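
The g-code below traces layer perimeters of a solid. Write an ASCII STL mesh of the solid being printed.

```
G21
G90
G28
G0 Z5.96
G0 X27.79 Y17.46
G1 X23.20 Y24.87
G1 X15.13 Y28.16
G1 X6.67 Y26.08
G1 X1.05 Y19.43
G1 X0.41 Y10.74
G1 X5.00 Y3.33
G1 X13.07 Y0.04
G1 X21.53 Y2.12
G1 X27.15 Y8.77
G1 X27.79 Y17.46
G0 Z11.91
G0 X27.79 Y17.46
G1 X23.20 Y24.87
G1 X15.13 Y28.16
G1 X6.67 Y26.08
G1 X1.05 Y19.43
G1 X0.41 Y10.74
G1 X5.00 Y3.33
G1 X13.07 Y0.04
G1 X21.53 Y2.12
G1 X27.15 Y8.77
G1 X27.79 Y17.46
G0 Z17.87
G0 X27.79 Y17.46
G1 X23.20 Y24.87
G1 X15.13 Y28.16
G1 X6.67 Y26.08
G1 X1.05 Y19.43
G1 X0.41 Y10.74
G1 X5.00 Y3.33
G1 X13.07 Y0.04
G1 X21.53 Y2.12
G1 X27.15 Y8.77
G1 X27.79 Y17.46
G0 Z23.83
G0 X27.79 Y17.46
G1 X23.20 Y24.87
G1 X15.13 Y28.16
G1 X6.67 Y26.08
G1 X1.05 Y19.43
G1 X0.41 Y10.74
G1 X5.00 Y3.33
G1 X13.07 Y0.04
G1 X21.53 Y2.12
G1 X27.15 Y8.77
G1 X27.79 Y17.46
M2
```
solid part
  facet normal 0.0000 0.0000 -1.0000
    outer loop
      vertex 15.13 28.16 0.00
      vertex 23.20 24.87 0.00
      vertex 27.79 17.46 0.00
    endloop
  endfacet
  facet normal 0.0000 0.0000 -1.0000
    outer loop
      vertex 6.67 26.08 0.00
      vertex 15.13 28.16 0.00
      vertex 27.79 17.46 0.00
    endloop
  endfacet
  facet normal 0.0000 0.0000 -1.0000
    outer loop
      vertex 1.05 19.43 0.00
      vertex 6.67 26.08 0.00
      vertex 27.79 17.46 0.00
    endloop
  endfacet
  facet normal 0.0000 0.0000 -1.0000
    outer loop
      vertex 0.41 10.74 0.00
      vertex 1.05 19.43 0.00
      vertex 27.79 17.46 0.00
    endloop
  endfacet
  facet normal 0.0000 0.0000 -1.0000
    outer loop
      vertex 5.00 3.33 0.00
      vertex 0.41 10.74 0.00
      vertex 27.79 17.46 0.00
    endloop
  endfacet
  facet normal 0.0000 0.0000 -1.0000
    outer loop
      vertex 13.07 0.04 0.00
      vertex 5.00 3.33 0.00
      vertex 27.79 17.46 0.00
    endloop
  endfacet
  facet normal 0.0000 0.0000 -1.0000
    outer loop
      vertex 21.53 2.12 0.00
      vertex 13.07 0.04 0.00
      vertex 27.79 17.46 0.00
    endloop
  endfacet
  facet normal 0.0000 0.0000 -1.0000
    outer loop
      vertex 27.15 8.77 0.00
      vertex 21.53 2.12 0.00
      vertex 27.79 17.46 0.00
    endloop
  endfacet
  facet normal 0.0000 0.0000 1.0000
    outer loop
      vertex 27.79 17.46 23.83
      vertex 23.20 24.87 23.83
      vertex 15.13 28.16 23.83
    endloop
  endfacet
  facet normal 0.0000 0.0000 1.0000
    outer loop
      vertex 27.79 17.46 23.83
      vertex 15.13 28.16 23.83
      vertex 6.67 26.08 23.83
    endloop
  endfacet
  facet normal 0.0000 0.0000 1.0000
    outer loop
      vertex 27.79 17.46 23.83
      vertex 6.67 26.08 23.83
      vertex 1.05 19.43 23.83
    endloop
  endfacet
  facet normal 0.0000 0.0000 1.0000
    outer loop
      vertex 27.79 17.46 23.83
      vertex 1.05 19.43 23.83
      vertex 0.41 10.74 23.83
    endloop
  endfacet
  facet normal 0.0000 0.0000 1.0000
    outer loop
      vertex 27.79 17.46 23.83
      vertex 0.41 10.74 23.83
      vertex 5.00 3.33 23.83
    endloop
  endfacet
  facet normal 0.0000 0.0000 1.0000
    outer loop
      vertex 27.79 17.46 23.83
      vertex 5.00 3.33 23.83
      vertex 13.07 0.04 23.83
    endloop
  endfacet
  facet normal 0.0000 0.0000 1.0000
    outer loop
      vertex 27.79 17.46 23.83
      vertex 13.07 0.04 23.83
      vertex 21.53 2.12 23.83
    endloop
  endfacet
  facet normal 0.0000 0.0000 1.0000
    outer loop
      vertex 27.79 17.46 23.83
      vertex 21.53 2.12 23.83
      vertex 27.15 8.77 23.83
    endloop
  endfacet
  facet normal 0.8501 0.5266 0.0000
    outer loop
      vertex 27.79 17.46 0.00
      vertex 23.20 24.87 0.00
      vertex 23.20 24.87 23.83
    endloop
  endfacet
  facet normal 0.8501 0.5266 0.0000
    outer loop
      vertex 27.79 17.46 0.00
      vertex 23.20 24.87 23.83
      vertex 27.79 17.46 23.83
    endloop
  endfacet
  facet normal 0.3775 0.9260 0.0000
    outer loop
      vertex 23.20 24.87 0.00
      vertex 15.13 28.16 0.00
      vertex 15.13 28.16 23.83
    endloop
  endfacet
  facet normal 0.3775 0.9260 0.0000
    outer loop
      vertex 23.20 24.87 0.00
      vertex 15.13 28.16 23.83
      vertex 23.20 24.87 23.83
    endloop
  endfacet
  facet normal -0.2388 0.9711 0.0000
    outer loop
      vertex 15.13 28.16 0.00
      vertex 6.67 26.08 0.00
      vertex 6.67 26.08 23.83
    endloop
  endfacet
  facet normal -0.2388 0.9711 0.0000
    outer loop
      vertex 15.13 28.16 0.00
      vertex 6.67 26.08 23.83
      vertex 15.13 28.16 23.83
    endloop
  endfacet
  facet normal -0.7638 0.6455 0.0000
    outer loop
      vertex 6.67 26.08 0.00
      vertex 1.05 19.43 0.00
      vertex 1.05 19.43 23.83
    endloop
  endfacet
  facet normal -0.7638 0.6455 0.0000
    outer loop
      vertex 6.67 26.08 0.00
      vertex 1.05 19.43 23.83
      vertex 6.67 26.08 23.83
    endloop
  endfacet
  facet normal -0.9973 0.0734 0.0000
    outer loop
      vertex 1.05 19.43 0.00
      vertex 0.41 10.74 0.00
      vertex 0.41 10.74 23.83
    endloop
  endfacet
  facet normal -0.9973 0.0734 0.0000
    outer loop
      vertex 1.05 19.43 0.00
      vertex 0.41 10.74 23.83
      vertex 1.05 19.43 23.83
    endloop
  endfacet
  facet normal -0.8501 -0.5266 0.0000
    outer loop
      vertex 0.41 10.74 0.00
      vertex 5.00 3.33 0.00
      vertex 5.00 3.33 23.83
    endloop
  endfacet
  facet normal -0.8501 -0.5266 0.0000
    outer loop
      vertex 0.41 10.74 0.00
      vertex 5.00 3.33 23.83
      vertex 0.41 10.74 23.83
    endloop
  endfacet
  facet normal -0.3775 -0.9260 0.0000
    outer loop
      vertex 5.00 3.33 0.00
      vertex 13.07 0.04 0.00
      vertex 13.07 0.04 23.83
    endloop
  endfacet
  facet normal -0.3775 -0.9260 0.0000
    outer loop
      vertex 5.00 3.33 0.00
      vertex 13.07 0.04 23.83
      vertex 5.00 3.33 23.83
    endloop
  endfacet
  facet normal 0.2388 -0.9711 0.0000
    outer loop
      vertex 13.07 0.04 0.00
      vertex 21.53 2.12 0.00
      vertex 21.53 2.12 23.83
    endloop
  endfacet
  facet normal 0.2388 -0.9711 0.0000
    outer loop
      vertex 13.07 0.04 0.00
      vertex 21.53 2.12 23.83
      vertex 13.07 0.04 23.83
    endloop
  endfacet
  facet normal 0.7638 -0.6455 0.0000
    outer loop
      vertex 21.53 2.12 0.00
      vertex 27.15 8.77 0.00
      vertex 27.15 8.77 23.83
    endloop
  endfacet
  facet normal 0.7638 -0.6455 0.0000
    outer loop
      vertex 21.53 2.12 0.00
      vertex 27.15 8.77 23.83
      vertex 21.53 2.12 23.83
    endloop
  endfacet
  facet normal 0.9973 -0.0734 0.0000
    outer loop
      vertex 27.15 8.77 0.00
      vertex 27.79 17.46 0.00
      vertex 27.79 17.46 23.83
    endloop
  endfacet
  facet normal 0.9973 -0.0734 0.0000
    outer loop
      vertex 27.15 8.77 0.00
      vertex 27.79 17.46 23.83
      vertex 27.15 8.77 23.83
    endloop
  endfacet
endsolid part

The G0 Z moves step by Δz≈5.96 mm. Every layer's G1 loop is the same polygon, so the solid is a straight extrusion of it from z=0 to z≈23.8. Closing with flat bottom and top caps and triangulating gives 36 facets — a regular 10-sided prism (a cylinder approximated with 10 flat sides), circumscribed radius ≈ 14.1 mm, height ≈ 23.8 mm.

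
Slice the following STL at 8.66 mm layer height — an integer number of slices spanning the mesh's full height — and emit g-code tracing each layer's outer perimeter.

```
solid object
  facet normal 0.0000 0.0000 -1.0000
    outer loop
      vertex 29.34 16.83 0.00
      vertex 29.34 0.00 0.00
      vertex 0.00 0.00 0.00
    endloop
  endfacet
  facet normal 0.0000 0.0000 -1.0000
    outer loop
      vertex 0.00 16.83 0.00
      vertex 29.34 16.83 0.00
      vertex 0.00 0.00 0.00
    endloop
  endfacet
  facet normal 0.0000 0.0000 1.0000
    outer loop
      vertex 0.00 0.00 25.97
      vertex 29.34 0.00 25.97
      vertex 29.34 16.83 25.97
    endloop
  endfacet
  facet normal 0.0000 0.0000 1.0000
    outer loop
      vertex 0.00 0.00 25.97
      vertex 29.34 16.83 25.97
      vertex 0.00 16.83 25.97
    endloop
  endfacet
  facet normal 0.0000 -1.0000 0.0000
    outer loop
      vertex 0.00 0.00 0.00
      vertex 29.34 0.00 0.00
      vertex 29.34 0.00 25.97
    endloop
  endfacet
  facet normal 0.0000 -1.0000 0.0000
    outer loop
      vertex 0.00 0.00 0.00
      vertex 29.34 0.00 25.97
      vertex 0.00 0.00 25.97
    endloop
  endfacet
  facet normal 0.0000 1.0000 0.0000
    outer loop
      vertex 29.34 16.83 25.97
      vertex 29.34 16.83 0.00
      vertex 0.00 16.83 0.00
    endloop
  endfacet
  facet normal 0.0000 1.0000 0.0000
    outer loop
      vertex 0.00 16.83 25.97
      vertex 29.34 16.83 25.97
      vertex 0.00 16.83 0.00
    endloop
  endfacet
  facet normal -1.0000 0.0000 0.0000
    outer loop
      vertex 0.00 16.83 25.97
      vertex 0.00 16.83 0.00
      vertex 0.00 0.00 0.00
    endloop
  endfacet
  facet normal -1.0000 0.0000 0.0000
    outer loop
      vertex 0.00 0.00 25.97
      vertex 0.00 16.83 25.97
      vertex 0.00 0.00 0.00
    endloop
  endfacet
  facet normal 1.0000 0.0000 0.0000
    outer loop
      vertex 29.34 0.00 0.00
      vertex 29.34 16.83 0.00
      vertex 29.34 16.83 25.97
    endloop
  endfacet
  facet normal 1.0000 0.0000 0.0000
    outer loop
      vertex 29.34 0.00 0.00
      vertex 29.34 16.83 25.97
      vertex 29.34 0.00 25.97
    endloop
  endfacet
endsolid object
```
; perimeter-only toolpath
G21 ; units = mm
G90 ; absolute positioning
G28 ; home
; layer 1
G0 Z8.66
G0 X0.00 Y0.00
G1 X29.34 Y0.00
G1 X29.34 Y16.83
G1 X0.00 Y16.83
G1 X0.00 Y0.00
; layer 2
G0 Z17.31
G0 X0.00 Y0.00
G1 X29.34 Y0.00
G1 X29.34 Y16.83
G1 X0.00 Y16.83
G1 X0.00 Y0.00
; layer 3
G0 Z25.97
G0 X0.00 Y0.00
G1 X29.34 Y0.00
G1 X29.34 Y16.83
G1 X0.00 Y16.83
G1 X0.00 Y0.00
M2 ; end

The solid is a rectangular box, roughly 29.3 × 16.8 mm footprint and 26 mm tall. Slicing at Δz = 8.66 mm — 3 equal slices spanning the solid's height, so layer i sits at z = i·h/3 — gives 3 non-empty perimeters. Each is a 4-segment closed polygon; G0 lifts to the layer z and rapids to the start vertex, then G1 traces the edges.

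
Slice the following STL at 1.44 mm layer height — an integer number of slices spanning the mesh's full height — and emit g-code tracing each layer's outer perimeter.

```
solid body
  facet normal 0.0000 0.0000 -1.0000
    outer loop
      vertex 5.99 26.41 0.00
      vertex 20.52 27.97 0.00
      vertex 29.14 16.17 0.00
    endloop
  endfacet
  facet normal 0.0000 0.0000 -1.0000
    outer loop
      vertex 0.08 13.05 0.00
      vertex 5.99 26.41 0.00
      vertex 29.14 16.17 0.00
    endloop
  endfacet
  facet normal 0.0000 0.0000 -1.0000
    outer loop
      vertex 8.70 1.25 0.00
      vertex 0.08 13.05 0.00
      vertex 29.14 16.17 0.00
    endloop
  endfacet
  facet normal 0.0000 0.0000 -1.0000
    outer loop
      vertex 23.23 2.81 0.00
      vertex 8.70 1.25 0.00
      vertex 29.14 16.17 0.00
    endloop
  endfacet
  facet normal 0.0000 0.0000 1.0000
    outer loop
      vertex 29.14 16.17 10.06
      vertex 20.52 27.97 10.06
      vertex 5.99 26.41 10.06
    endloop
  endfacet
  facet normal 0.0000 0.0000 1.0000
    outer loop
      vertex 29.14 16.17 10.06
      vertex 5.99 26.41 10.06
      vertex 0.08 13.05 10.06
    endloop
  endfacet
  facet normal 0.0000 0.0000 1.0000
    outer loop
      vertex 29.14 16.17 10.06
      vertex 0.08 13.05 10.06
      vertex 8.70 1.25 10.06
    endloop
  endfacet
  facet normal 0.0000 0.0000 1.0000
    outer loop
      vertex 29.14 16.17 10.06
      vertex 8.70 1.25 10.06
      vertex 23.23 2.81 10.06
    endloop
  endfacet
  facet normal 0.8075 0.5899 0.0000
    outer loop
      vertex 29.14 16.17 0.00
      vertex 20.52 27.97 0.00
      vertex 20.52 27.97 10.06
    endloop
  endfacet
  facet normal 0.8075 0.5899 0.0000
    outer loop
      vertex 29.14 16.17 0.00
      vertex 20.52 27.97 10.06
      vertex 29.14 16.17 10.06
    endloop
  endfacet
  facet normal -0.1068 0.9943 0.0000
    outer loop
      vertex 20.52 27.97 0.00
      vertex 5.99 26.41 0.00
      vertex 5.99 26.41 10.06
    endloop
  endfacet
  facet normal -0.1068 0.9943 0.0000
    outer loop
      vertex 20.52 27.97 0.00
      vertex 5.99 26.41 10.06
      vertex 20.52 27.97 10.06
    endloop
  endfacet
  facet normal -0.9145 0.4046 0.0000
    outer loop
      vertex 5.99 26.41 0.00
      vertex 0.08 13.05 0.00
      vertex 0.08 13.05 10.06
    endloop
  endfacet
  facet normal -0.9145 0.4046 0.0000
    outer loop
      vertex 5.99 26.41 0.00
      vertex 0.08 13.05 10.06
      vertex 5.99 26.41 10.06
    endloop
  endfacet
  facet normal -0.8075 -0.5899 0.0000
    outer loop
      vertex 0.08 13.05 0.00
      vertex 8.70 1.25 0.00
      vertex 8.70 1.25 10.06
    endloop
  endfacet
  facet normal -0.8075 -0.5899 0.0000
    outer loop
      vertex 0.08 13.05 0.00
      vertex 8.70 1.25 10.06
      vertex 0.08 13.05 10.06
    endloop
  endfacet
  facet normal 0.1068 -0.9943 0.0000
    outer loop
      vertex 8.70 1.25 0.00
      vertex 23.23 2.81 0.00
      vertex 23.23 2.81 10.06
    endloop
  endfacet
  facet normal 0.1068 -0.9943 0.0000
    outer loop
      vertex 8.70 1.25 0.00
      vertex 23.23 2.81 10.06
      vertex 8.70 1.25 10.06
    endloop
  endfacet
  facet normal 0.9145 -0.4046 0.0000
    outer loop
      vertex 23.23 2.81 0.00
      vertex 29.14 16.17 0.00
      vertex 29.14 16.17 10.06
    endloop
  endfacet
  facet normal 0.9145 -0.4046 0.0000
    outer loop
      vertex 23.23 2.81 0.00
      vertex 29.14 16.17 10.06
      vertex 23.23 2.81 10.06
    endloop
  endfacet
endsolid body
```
; perimeter-only toolpath
G21 ; units = mm
G90 ; absolute positioning
G28 ; home
; layer 1
G0 Z1.44
G0 X29.14 Y16.17
G1 X20.52 Y27.97
G1 X5.99 Y26.41
G1 X0.08 Y13.05
G1 X8.70 Y1.25
G1 X23.23 Y2.81
G1 X29.14 Y16.17
; layer 2
G0 Z2.87
G0 X29.14 Y16.17
G1 X20.52 Y27.97
G1 X5.99 Y26.41
G1 X0.08 Y13.05
G1 X8.70 Y1.25
G1 X23.23 Y2.81
G1 X29.14 Y16.17
; layer 3
G0 Z4.31
G0 X29.14 Y16.17
G1 X20.52 Y27.97
G1 X5.99 Y26.41
G1 X0.08 Y13.05
G1 X8.70 Y1.25
G1 X23.23 Y2.81
G1 X29.14 Y16.17
; layer 4
G0 Z5.75
G0 X29.14 Y16.17
G1 X20.52 Y27.97
G1 X5.99 Y26.41
G1 X0.08 Y13.05
G1 X8.70 Y1.25
G1 X23.23 Y2.81
G1 X29.14 Y16.17
; layer 5
G0 Z7.19
G0 X29.14 Y16.17
G1 X20.52 Y27.97
G1 X5.99 Y26.41
G1 X0.08 Y13.05
G1 X8.70 Y1.25
G1 X23.23 Y2.81
G1 X29.14 Y16.17
; layer 6
G0 Z8.62
G0 X29.14 Y16.17
G1 X20.52 Y27.97
G1 X5.99 Y26.41
G1 X0.08 Y13.05
G1 X8.70 Y1.25
G1 X23.23 Y2.81
G1 X29.14 Y16.17
; layer 7
G0 Z10.06
G0 X29.14 Y16.17
G1 X20.52 Y27.97
G1 X5.99 Y26.41
G1 X0.08 Y13.05
G1 X8.70 Y1.25
G1 X23.23 Y2.81
G1 X29.14 Y16.17
M2 ; end

The solid is a regular 6-sided prism (a cylinder approximated with 6 flat sides), circumscribed radius ≈ 14.6 mm, height ≈ 10.1 mm. Slicing at Δz = 1.44 mm — 7 equal slices spanning the solid's height, so layer i sits at z = i·h/7 — gives 7 non-empty perimeters. Each is a 6-segment closed polygon; G0 lifts to the layer z and rapids to the start vertex, then G1 traces the edges.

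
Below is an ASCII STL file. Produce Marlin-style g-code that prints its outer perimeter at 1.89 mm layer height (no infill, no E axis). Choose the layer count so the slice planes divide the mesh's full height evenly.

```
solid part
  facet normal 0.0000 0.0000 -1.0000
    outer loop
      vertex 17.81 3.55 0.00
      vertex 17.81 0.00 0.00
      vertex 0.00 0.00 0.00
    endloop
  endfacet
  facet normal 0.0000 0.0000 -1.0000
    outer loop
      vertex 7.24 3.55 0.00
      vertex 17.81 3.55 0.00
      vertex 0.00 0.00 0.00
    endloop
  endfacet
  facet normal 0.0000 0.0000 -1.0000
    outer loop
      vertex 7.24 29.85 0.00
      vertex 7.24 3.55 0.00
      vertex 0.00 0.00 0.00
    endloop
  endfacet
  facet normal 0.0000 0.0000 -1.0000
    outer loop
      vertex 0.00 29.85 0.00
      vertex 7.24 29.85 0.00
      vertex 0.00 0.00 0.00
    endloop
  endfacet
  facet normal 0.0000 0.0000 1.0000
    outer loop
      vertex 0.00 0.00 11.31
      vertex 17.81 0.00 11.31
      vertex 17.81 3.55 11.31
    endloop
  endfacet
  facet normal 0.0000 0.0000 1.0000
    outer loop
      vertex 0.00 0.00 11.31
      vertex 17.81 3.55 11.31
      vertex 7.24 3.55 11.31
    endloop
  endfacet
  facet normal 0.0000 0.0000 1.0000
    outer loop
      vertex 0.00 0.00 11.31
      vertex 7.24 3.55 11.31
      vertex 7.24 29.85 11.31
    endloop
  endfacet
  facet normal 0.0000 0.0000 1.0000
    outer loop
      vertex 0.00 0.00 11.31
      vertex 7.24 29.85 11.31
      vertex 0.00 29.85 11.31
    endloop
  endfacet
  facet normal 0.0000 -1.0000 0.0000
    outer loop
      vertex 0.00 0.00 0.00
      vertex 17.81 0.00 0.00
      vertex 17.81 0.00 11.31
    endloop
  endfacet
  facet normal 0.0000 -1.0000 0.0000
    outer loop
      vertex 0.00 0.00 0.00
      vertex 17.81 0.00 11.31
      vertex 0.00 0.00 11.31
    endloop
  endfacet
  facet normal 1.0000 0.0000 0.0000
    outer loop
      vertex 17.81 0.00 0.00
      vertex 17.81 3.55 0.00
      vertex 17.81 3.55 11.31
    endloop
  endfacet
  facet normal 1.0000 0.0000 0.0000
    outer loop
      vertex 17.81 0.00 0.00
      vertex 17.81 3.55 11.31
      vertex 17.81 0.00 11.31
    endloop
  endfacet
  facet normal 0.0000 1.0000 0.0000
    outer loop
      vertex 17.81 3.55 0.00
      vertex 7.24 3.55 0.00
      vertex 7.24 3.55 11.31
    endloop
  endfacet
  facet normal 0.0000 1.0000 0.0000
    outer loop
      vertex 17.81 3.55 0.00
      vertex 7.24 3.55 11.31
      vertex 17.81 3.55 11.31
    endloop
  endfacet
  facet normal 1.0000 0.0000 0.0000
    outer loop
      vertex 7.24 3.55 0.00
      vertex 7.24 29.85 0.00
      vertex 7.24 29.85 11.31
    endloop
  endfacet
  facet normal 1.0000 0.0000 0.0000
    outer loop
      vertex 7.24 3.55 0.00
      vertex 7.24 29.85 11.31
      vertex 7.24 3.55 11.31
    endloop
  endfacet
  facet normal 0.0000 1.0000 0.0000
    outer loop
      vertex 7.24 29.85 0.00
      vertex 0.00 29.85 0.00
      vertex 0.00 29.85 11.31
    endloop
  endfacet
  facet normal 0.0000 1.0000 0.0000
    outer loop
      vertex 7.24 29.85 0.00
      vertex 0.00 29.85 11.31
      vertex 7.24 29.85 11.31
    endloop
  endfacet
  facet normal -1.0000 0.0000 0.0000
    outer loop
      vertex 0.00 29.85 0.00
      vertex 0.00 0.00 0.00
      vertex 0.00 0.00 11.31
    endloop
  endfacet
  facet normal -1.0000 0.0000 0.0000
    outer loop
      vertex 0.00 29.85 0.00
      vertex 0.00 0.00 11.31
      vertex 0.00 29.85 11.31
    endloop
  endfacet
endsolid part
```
; perimeter-only toolpath
G21 ; units = mm
G90 ; absolute positioning
G28 ; home
; layer 1
G0 Z1.89
G0 X0.00 Y0.00
G1 X17.81 Y0.00
G1 X17.81 Y3.55
G1 X7.24 Y3.55
G1 X7.24 Y29.85
G1 X0.00 Y29.85
G1 X0.00 Y0.00
; layer 2
G0 Z3.77
G0 X0.00 Y0.00
G1 X17.81 Y0.00
G1 X17.81 Y3.55
G1 X7.24 Y3.55
G1 X7.24 Y29.85
G1 X0.00 Y29.85
G1 X0.00 Y0.00
; layer 3
G0 Z5.66
G0 X0.00 Y0.00
G1 X17.81 Y0.00
G1 X17.81 Y3.55
G1 X7.24 Y3.55
G1 X7.24 Y29.85
G1 X0.00 Y29.85
G1 X0.00 Y0.00
; layer 4
G0 Z7.54
G0 X0.00 Y0.00
G1 X17.81 Y0.00
G1 X17.81 Y3.55
G1 X7.24 Y3.55
G1 X7.24 Y29.85
G1 X0.00 Y29.85
G1 X0.00 Y0.00
; layer 5
G0 Z9.43
G0 X0.00 Y0.00
G1 X17.81 Y0.00
G1 X17.81 Y3.55
G1 X7.24 Y3.55
G1 X7.24 Y29.85
G1 X0.00 Y29.85
G1 X0.00 Y0.00
; layer 6
G0 Z11.31
G0 X0.00 Y0.00
G1 X17.81 Y0.00
G1 X17.81 Y3.55
G1 X7.24 Y3.55
G1 X7.24 Y29.85
G1 X0.00 Y29.85
G1 X0.00 Y0.00
M2 ; end

The solid is an L-shaped prism: outer 17.8 × 29.9 mm, arm thicknesses ≈ 3.55 mm (horizontal) and 7.24 mm (vertical), extruded 11.3 mm in z. Slicing at Δz = 1.89 mm — 6 equal slices spanning the solid's height, so layer i sits at z = i·h/6 — gives 6 non-empty perimeters. Each is a 6-segment closed polygon; G0 lifts to the layer z and rapids to the start vertex, then G1 traces the edges.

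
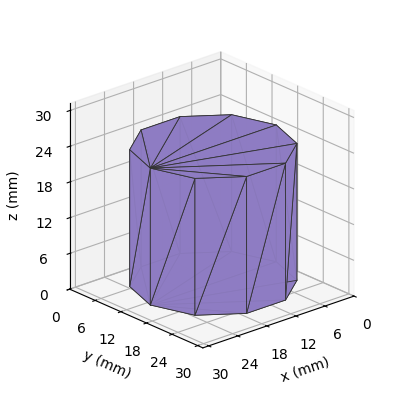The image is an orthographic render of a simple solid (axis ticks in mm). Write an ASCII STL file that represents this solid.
Reading the render: the shape is a regular 10-sided prism (a cylinder approximated with 10 flat sides), circumscribed radius ≈ 13 mm, height ≈ 23 mm (dimensions read to the nearest mm from the axis ticks). For the STL, each face is triangulated and given an outward normal.

solid part
  facet normal 0.0000 0.0000 -1.0000
    outer loop
      vertex 17.02 25.36 0.00
      vertex 23.52 20.64 0.00
      vertex 26.00 13.00 0.00
    endloop
  endfacet
  facet normal 0.0000 0.0000 -1.0000
    outer loop
      vertex 8.98 25.36 0.00
      vertex 17.02 25.36 0.00
      vertex 26.00 13.00 0.00
    endloop
  endfacet
  facet normal 0.0000 0.0000 -1.0000
    outer loop
      vertex 2.48 20.64 0.00
      vertex 8.98 25.36 0.00
      vertex 26.00 13.00 0.00
    endloop
  endfacet
  facet normal 0.0000 0.0000 -1.0000
    outer loop
      vertex 0.00 13.00 0.00
      vertex 2.48 20.64 0.00
      vertex 26.00 13.00 0.00
    endloop
  endfacet
  facet normal 0.0000 0.0000 -1.0000
    outer loop
      vertex 2.48 5.36 0.00
      vertex 0.00 13.00 0.00
      vertex 26.00 13.00 0.00
    endloop
  endfacet
  facet normal 0.0000 0.0000 -1.0000
    outer loop
      vertex 8.98 0.64 0.00
      vertex 2.48 5.36 0.00
      vertex 26.00 13.00 0.00
    endloop
  endfacet
  facet normal 0.0000 0.0000 -1.0000
    outer loop
      vertex 17.02 0.64 0.00
      vertex 8.98 0.64 0.00
      vertex 26.00 13.00 0.00
    endloop
  endfacet
  facet normal 0.0000 0.0000 -1.0000
    outer loop
      vertex 23.52 5.36 0.00
      vertex 17.02 0.64 0.00
      vertex 26.00 13.00 0.00
    endloop
  endfacet
  facet normal 0.0000 0.0000 1.0000
    outer loop
      vertex 26.00 13.00 23.00
      vertex 23.52 20.64 23.00
      vertex 17.02 25.36 23.00
    endloop
  endfacet
  facet normal 0.0000 0.0000 1.0000
    outer loop
      vertex 26.00 13.00 23.00
      vertex 17.02 25.36 23.00
      vertex 8.98 25.36 23.00
    endloop
  endfacet
  facet normal 0.0000 0.0000 1.0000
    outer loop
      vertex 26.00 13.00 23.00
      vertex 8.98 25.36 23.00
      vertex 2.48 20.64 23.00
    endloop
  endfacet
  facet normal 0.0000 0.0000 1.0000
    outer loop
      vertex 26.00 13.00 23.00
      vertex 2.48 20.64 23.00
      vertex 0.00 13.00 23.00
    endloop
  endfacet
  facet normal 0.0000 0.0000 1.0000
    outer loop
      vertex 26.00 13.00 23.00
      vertex 0.00 13.00 23.00
      vertex 2.48 5.36 23.00
    endloop
  endfacet
  facet normal 0.0000 0.0000 1.0000
    outer loop
      vertex 26.00 13.00 23.00
      vertex 2.48 5.36 23.00
      vertex 8.98 0.64 23.00
    endloop
  endfacet
  facet normal 0.0000 0.0000 1.0000
    outer loop
      vertex 26.00 13.00 23.00
      vertex 8.98 0.64 23.00
      vertex 17.02 0.64 23.00
    endloop
  endfacet
  facet normal 0.0000 0.0000 1.0000
    outer loop
      vertex 26.00 13.00 23.00
      vertex 17.02 0.64 23.00
      vertex 23.52 5.36 23.00
    endloop
  endfacet
  facet normal 0.9511 0.3087 0.0000
    outer loop
      vertex 26.00 13.00 0.00
      vertex 23.52 20.64 0.00
      vertex 23.52 20.64 23.00
    endloop
  endfacet
  facet normal 0.9511 0.3087 0.0000
    outer loop
      vertex 26.00 13.00 0.00
      vertex 23.52 20.64 23.00
      vertex 26.00 13.00 23.00
    endloop
  endfacet
  facet normal 0.5876 0.8092 0.0000
    outer loop
      vertex 23.52 20.64 0.00
      vertex 17.02 25.36 0.00
      vertex 17.02 25.36 23.00
    endloop
  endfacet
  facet normal 0.5876 0.8092 0.0000
    outer loop
      vertex 23.52 20.64 0.00
      vertex 17.02 25.36 23.00
      vertex 23.52 20.64 23.00
    endloop
  endfacet
  facet normal 0.0000 1.0000 0.0000
    outer loop
      vertex 17.02 25.36 0.00
      vertex 8.98 25.36 0.00
      vertex 8.98 25.36 23.00
    endloop
  endfacet
  facet normal 0.0000 1.0000 0.0000
    outer loop
      vertex 17.02 25.36 0.00
      vertex 8.98 25.36 23.00
      vertex 17.02 25.36 23.00
    endloop
  endfacet
  facet normal -0.5876 0.8092 0.0000
    outer loop
      vertex 8.98 25.36 0.00
      vertex 2.48 20.64 0.00
      vertex 2.48 20.64 23.00
    endloop
  endfacet
  facet normal -0.5876 0.8092 0.0000
    outer loop
      vertex 8.98 25.36 0.00
      vertex 2.48 20.64 23.00
      vertex 8.98 25.36 23.00
    endloop
  endfacet
  facet normal -0.9511 0.3087 0.0000
    outer loop
      vertex 2.48 20.64 0.00
      vertex 0.00 13.00 0.00
      vertex 0.00 13.00 23.00
    endloop
  endfacet
  facet normal -0.9511 0.3087 0.0000
    outer loop
      vertex 2.48 20.64 0.00
      vertex 0.00 13.00 23.00
      vertex 2.48 20.64 23.00
    endloop
  endfacet
  facet normal -0.9511 -0.3087 0.0000
    outer loop
      vertex 0.00 13.00 0.00
      vertex 2.48 5.36 0.00
      vertex 2.48 5.36 23.00
    endloop
  endfacet
  facet normal -0.9511 -0.3087 0.0000
    outer loop
      vertex 0.00 13.00 0.00
      vertex 2.48 5.36 23.00
      vertex 0.00 13.00 23.00
    endloop
  endfacet
  facet normal -0.5876 -0.8092 0.0000
    outer loop
      vertex 2.48 5.36 0.00
      vertex 8.98 0.64 0.00
      vertex 8.98 0.64 23.00
    endloop
  endfacet
  facet normal -0.5876 -0.8092 0.0000
    outer loop
      vertex 2.48 5.36 0.00
      vertex 8.98 0.64 23.00
      vertex 2.48 5.36 23.00
    endloop
  endfacet
  facet normal 0.0000 -1.0000 0.0000
    outer loop
      vertex 8.98 0.64 0.00
      vertex 17.02 0.64 0.00
      vertex 17.02 0.64 23.00
    endloop
  endfacet
  facet normal 0.0000 -1.0000 0.0000
    outer loop
      vertex 8.98 0.64 0.00
      vertex 17.02 0.64 23.00
      vertex 8.98 0.64 23.00
    endloop
  endfacet
  facet normal 0.5876 -0.8092 0.0000
    outer loop
      vertex 17.02 0.64 0.00
      vertex 23.52 5.36 0.00
      vertex 23.52 5.36 23.00
    endloop
  endfacet
  facet normal 0.5876 -0.8092 0.0000
    outer loop
      vertex 17.02 0.64 0.00
      vertex 23.52 5.36 23.00
      vertex 17.02 0.64 23.00
    endloop
  endfacet
  facet normal 0.9511 -0.3087 0.0000
    outer loop
      vertex 23.52 5.36 0.00
      vertex 26.00 13.00 0.00
      vertex 26.00 13.00 23.00
    endloop
  endfacet
  facet normal 0.9511 -0.3087 0.0000
    outer loop
      vertex 23.52 5.36 0.00
      vertex 26.00 13.00 23.00
      vertex 23.52 5.36 23.00
    endloop
  endfacet
endsolid part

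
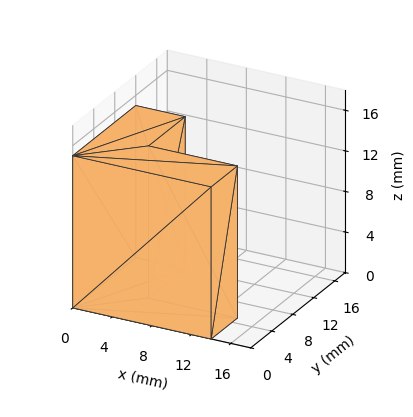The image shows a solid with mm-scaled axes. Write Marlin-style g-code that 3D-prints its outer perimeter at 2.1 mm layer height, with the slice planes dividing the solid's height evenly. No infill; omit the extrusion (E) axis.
Reading the render: the shape is an L-shaped prism: outer 14 × 12 mm, arm thicknesses ≈ 5 mm (horizontal) and 5 mm (vertical), extruded 15 mm in z (dimensions read to the nearest mm from the axis ticks). For the g-code, the solid's height is divided into equal slices at the stated Δz and each level perimeter traced with G1 moves after a G0 lift.

; perimeter-only toolpath
G21 ; units = mm
G90 ; absolute positioning
G28 ; home
; layer 1
G0 Z2.1
G0 X0.0 Y0.0
G1 X14.0 Y0.0
G1 X14.0 Y5.0
G1 X5.0 Y5.0
G1 X5.0 Y12.0
G1 X0.0 Y12.0
G1 X0.0 Y0.0
; layer 2
G0 Z4.3
G0 X0.0 Y0.0
G1 X14.0 Y0.0
G1 X14.0 Y5.0
G1 X5.0 Y5.0
G1 X5.0 Y12.0
G1 X0.0 Y12.0
G1 X0.0 Y0.0
; layer 3
G0 Z6.4
G0 X0.0 Y0.0
G1 X14.0 Y0.0
G1 X14.0 Y5.0
G1 X5.0 Y5.0
G1 X5.0 Y12.0
G1 X0.0 Y12.0
G1 X0.0 Y0.0
; layer 4
G0 Z8.6
G0 X0.0 Y0.0
G1 X14.0 Y0.0
G1 X14.0 Y5.0
G1 X5.0 Y5.0
G1 X5.0 Y12.0
G1 X0.0 Y12.0
G1 X0.0 Y0.0
; layer 5
G0 Z10.7
G0 X0.0 Y0.0
G1 X14.0 Y0.0
G1 X14.0 Y5.0
G1 X5.0 Y5.0
G1 X5.0 Y12.0
G1 X0.0 Y12.0
G1 X0.0 Y0.0
; layer 6
G0 Z12.9
G0 X0.0 Y0.0
G1 X14.0 Y0.0
G1 X14.0 Y5.0
G1 X5.0 Y5.0
G1 X5.0 Y12.0
G1 X0.0 Y12.0
G1 X0.0 Y0.0
; layer 7
G0 Z15.0
G0 X0.0 Y0.0
G1 X14.0 Y0.0
G1 X14.0 Y5.0
G1 X5.0 Y5.0
G1 X5.0 Y12.0
G1 X0.0 Y12.0
G1 X0.0 Y0.0
M2 ; end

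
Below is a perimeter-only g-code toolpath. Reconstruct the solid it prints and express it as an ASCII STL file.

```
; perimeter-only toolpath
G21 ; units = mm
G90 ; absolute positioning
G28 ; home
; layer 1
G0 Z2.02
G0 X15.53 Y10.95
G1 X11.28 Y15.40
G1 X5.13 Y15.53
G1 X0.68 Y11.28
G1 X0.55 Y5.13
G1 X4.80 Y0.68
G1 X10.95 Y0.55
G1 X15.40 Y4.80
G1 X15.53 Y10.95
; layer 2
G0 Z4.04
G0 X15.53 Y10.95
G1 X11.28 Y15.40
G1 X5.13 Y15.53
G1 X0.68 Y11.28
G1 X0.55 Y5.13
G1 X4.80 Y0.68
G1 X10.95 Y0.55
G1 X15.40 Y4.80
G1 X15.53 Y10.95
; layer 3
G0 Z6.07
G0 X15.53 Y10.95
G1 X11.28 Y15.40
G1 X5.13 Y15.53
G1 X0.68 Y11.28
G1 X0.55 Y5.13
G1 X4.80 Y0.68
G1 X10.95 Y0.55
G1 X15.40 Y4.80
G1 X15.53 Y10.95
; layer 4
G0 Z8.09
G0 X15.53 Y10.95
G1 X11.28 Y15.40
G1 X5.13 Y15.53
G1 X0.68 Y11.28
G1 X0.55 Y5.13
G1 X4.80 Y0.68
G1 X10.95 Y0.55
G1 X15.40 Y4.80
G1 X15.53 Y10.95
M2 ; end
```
solid part
  facet normal 0.0000 0.0000 -1.0000
    outer loop
      vertex 5.13 15.53 0.00
      vertex 11.28 15.40 0.00
      vertex 15.53 10.95 0.00
    endloop
  endfacet
  facet normal 0.0000 0.0000 -1.0000
    outer loop
      vertex 0.68 11.28 0.00
      vertex 5.13 15.53 0.00
      vertex 15.53 10.95 0.00
    endloop
  endfacet
  facet normal 0.0000 0.0000 -1.0000
    outer loop
      vertex 0.55 5.13 0.00
      vertex 0.68 11.28 0.00
      vertex 15.53 10.95 0.00
    endloop
  endfacet
  facet normal 0.0000 0.0000 -1.0000
    outer loop
      vertex 4.80 0.68 0.00
      vertex 0.55 5.13 0.00
      vertex 15.53 10.95 0.00
    endloop
  endfacet
  facet normal 0.0000 0.0000 -1.0000
    outer loop
      vertex 10.95 0.55 0.00
      vertex 4.80 0.68 0.00
      vertex 15.53 10.95 0.00
    endloop
  endfacet
  facet normal 0.0000 0.0000 -1.0000
    outer loop
      vertex 15.40 4.80 0.00
      vertex 10.95 0.55 0.00
      vertex 15.53 10.95 0.00
    endloop
  endfacet
  facet normal 0.0000 0.0000 1.0000
    outer loop
      vertex 15.53 10.95 8.09
      vertex 11.28 15.40 8.09
      vertex 5.13 15.53 8.09
    endloop
  endfacet
  facet normal 0.0000 0.0000 1.0000
    outer loop
      vertex 15.53 10.95 8.09
      vertex 5.13 15.53 8.09
      vertex 0.68 11.28 8.09
    endloop
  endfacet
  facet normal 0.0000 0.0000 1.0000
    outer loop
      vertex 15.53 10.95 8.09
      vertex 0.68 11.28 8.09
      vertex 0.55 5.13 8.09
    endloop
  endfacet
  facet normal 0.0000 0.0000 1.0000
    outer loop
      vertex 15.53 10.95 8.09
      vertex 0.55 5.13 8.09
      vertex 4.80 0.68 8.09
    endloop
  endfacet
  facet normal 0.0000 0.0000 1.0000
    outer loop
      vertex 15.53 10.95 8.09
      vertex 4.80 0.68 8.09
      vertex 10.95 0.55 8.09
    endloop
  endfacet
  facet normal 0.0000 0.0000 1.0000
    outer loop
      vertex 15.53 10.95 8.09
      vertex 10.95 0.55 8.09
      vertex 15.40 4.80 8.09
    endloop
  endfacet
  facet normal 0.7232 0.6907 0.0000
    outer loop
      vertex 15.53 10.95 0.00
      vertex 11.28 15.40 0.00
      vertex 11.28 15.40 8.09
    endloop
  endfacet
  facet normal 0.7232 0.6907 0.0000
    outer loop
      vertex 15.53 10.95 0.00
      vertex 11.28 15.40 8.09
      vertex 15.53 10.95 8.09
    endloop
  endfacet
  facet normal 0.0211 0.9998 0.0000
    outer loop
      vertex 11.28 15.40 0.00
      vertex 5.13 15.53 0.00
      vertex 5.13 15.53 8.09
    endloop
  endfacet
  facet normal 0.0211 0.9998 0.0000
    outer loop
      vertex 11.28 15.40 0.00
      vertex 5.13 15.53 8.09
      vertex 11.28 15.40 8.09
    endloop
  endfacet
  facet normal -0.6907 0.7232 0.0000
    outer loop
      vertex 5.13 15.53 0.00
      vertex 0.68 11.28 0.00
      vertex 0.68 11.28 8.09
    endloop
  endfacet
  facet normal -0.6907 0.7232 0.0000
    outer loop
      vertex 5.13 15.53 0.00
      vertex 0.68 11.28 8.09
      vertex 5.13 15.53 8.09
    endloop
  endfacet
  facet normal -0.9998 0.0211 0.0000
    outer loop
      vertex 0.68 11.28 0.00
      vertex 0.55 5.13 0.00
      vertex 0.55 5.13 8.09
    endloop
  endfacet
  facet normal -0.9998 0.0211 0.0000
    outer loop
      vertex 0.68 11.28 0.00
      vertex 0.55 5.13 8.09
      vertex 0.68 11.28 8.09
    endloop
  endfacet
  facet normal -0.7232 -0.6907 0.0000
    outer loop
      vertex 0.55 5.13 0.00
      vertex 4.80 0.68 0.00
      vertex 4.80 0.68 8.09
    endloop
  endfacet
  facet normal -0.7232 -0.6907 0.0000
    outer loop
      vertex 0.55 5.13 0.00
      vertex 4.80 0.68 8.09
      vertex 0.55 5.13 8.09
    endloop
  endfacet
  facet normal -0.0211 -0.9998 0.0000
    outer loop
      vertex 4.80 0.68 0.00
      vertex 10.95 0.55 0.00
      vertex 10.95 0.55 8.09
    endloop
  endfacet
  facet normal -0.0211 -0.9998 0.0000
    outer loop
      vertex 4.80 0.68 0.00
      vertex 10.95 0.55 8.09
      vertex 4.80 0.68 8.09
    endloop
  endfacet
  facet normal 0.6907 -0.7232 0.0000
    outer loop
      vertex 10.95 0.55 0.00
      vertex 15.40 4.80 0.00
      vertex 15.40 4.80 8.09
    endloop
  endfacet
  facet normal 0.6907 -0.7232 0.0000
    outer loop
      vertex 10.95 0.55 0.00
      vertex 15.40 4.80 8.09
      vertex 10.95 0.55 8.09
    endloop
  endfacet
  facet normal 0.9998 -0.0211 0.0000
    outer loop
      vertex 15.40 4.80 0.00
      vertex 15.53 10.95 0.00
      vertex 15.53 10.95 8.09
    endloop
  endfacet
  facet normal 0.9998 -0.0211 0.0000
    outer loop
      vertex 15.40 4.80 0.00
      vertex 15.53 10.95 8.09
      vertex 15.40 4.80 8.09
    endloop
  endfacet
endsolid part

The G0 Z moves step by Δz≈2.02 mm. Every layer's G1 loop is the same polygon, so the solid is a straight extrusion of it from z=0 to z≈8.09. Closing with flat bottom and top caps and triangulating gives 28 facets — a regular 8-sided prism (a cylinder approximated with 8 flat sides), circumscribed radius ≈ 8.04 mm, height ≈ 8.09 mm.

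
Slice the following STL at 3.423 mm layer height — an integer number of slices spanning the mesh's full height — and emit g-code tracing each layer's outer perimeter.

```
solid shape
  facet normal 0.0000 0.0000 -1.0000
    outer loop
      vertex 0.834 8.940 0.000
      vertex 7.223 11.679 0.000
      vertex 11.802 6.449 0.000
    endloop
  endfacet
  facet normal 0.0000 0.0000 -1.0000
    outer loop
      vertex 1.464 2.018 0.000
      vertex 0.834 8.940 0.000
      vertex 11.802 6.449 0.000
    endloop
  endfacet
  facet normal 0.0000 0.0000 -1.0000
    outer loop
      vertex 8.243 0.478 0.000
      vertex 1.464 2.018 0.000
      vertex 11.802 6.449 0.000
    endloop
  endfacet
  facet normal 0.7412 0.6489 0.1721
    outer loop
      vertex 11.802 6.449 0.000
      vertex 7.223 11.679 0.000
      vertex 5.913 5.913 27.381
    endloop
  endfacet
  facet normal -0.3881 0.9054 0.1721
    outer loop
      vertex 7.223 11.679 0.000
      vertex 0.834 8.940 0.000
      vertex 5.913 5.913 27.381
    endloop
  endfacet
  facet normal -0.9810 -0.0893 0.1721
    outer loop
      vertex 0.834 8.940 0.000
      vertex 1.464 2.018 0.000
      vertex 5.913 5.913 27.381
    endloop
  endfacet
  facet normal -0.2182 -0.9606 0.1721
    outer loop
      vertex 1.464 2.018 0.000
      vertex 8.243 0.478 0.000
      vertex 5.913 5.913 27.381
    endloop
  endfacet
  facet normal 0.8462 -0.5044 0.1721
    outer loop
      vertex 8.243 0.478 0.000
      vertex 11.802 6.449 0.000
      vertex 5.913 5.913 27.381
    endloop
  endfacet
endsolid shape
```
; perimeter-only toolpath
G21 ; units = mm
G90 ; absolute positioning
G28 ; home
; layer 1
G0 Z3.423
G0 X11.066 Y6.382
G1 X7.059 Y10.958
G1 X1.469 Y8.562
G1 X2.020 Y2.505
G1 X7.952 Y1.157
G1 X11.066 Y6.382
; layer 2
G0 Z6.845
G0 X10.330 Y6.315
G1 X6.896 Y10.238
G1 X2.104 Y8.183
G1 X2.576 Y2.992
G1 X7.660 Y1.837
G1 X10.330 Y6.315
; layer 3
G0 Z10.268
G0 X9.594 Y6.248
G1 X6.732 Y9.517
G1 X2.739 Y7.805
G1 X3.132 Y3.479
G1 X7.369 Y2.516
G1 X9.594 Y6.248
; layer 4
G0 Z13.691
G0 X8.857 Y6.181
G1 X6.568 Y8.796
G1 X3.373 Y7.426
G1 X3.689 Y3.966
G1 X7.078 Y3.196
G1 X8.857 Y6.181
; layer 5
G0 Z17.113
G0 X8.121 Y6.114
G1 X6.404 Y8.075
G1 X4.008 Y7.048
G1 X4.245 Y4.452
G1 X6.787 Y3.875
G1 X8.121 Y6.114
; layer 6
G0 Z20.536
G0 X7.385 Y6.047
G1 X6.240 Y7.354
G1 X4.643 Y6.670
G1 X4.801 Y4.939
G1 X6.495 Y4.554
G1 X7.385 Y6.047
; layer 7
G0 Z23.958
G0 X6.649 Y5.980
G1 X6.077 Y6.634
G1 X5.278 Y6.291
G1 X5.357 Y5.426
G1 X6.204 Y5.234
G1 X6.649 Y5.980
M2 ; end

The solid is a regular 5-sided pyramid, base circumscribed radius ≈ 5.91 mm, apex at z ≈ 27.4 mm. Slicing at Δz = 3.423 mm — 8 equal slices spanning the solid's height, so layer i sits at z = i·h/8 — gives 7 non-empty perimeters. Each is a 5-segment closed polygon; G0 lifts to the layer z and rapids to the start vertex, then G1 traces the edges. The cross-section shrinks linearly with z (the slice at the apex is degenerate and omitted).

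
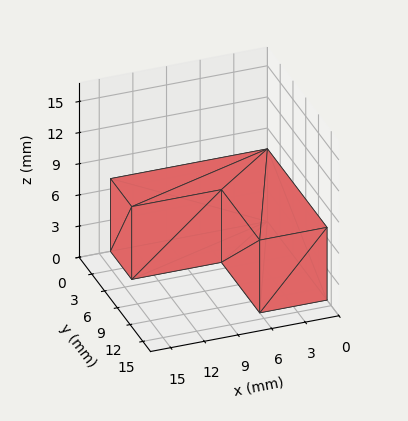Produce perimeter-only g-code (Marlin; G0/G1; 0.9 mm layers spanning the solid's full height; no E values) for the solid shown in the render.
Reading the render: the shape is an L-shaped prism: outer 14 × 14 mm, arm thicknesses ≈ 5 mm (horizontal) and 6 mm (vertical), extruded 7 mm in z (dimensions read to the nearest mm from the axis ticks). For the g-code, the solid's height is divided into equal slices at the stated Δz and each level perimeter traced with G1 moves after a G0 lift.

; perimeter-only toolpath
G21 ; units = mm
G90 ; absolute positioning
G28 ; home
; layer 1
G0 Z0.9
G0 X0.0 Y0.0
G1 X14.0 Y0.0
G1 X14.0 Y5.0
G1 X6.0 Y5.0
G1 X6.0 Y14.0
G1 X0.0 Y14.0
G1 X0.0 Y0.0
; layer 2
G0 Z1.8
G0 X0.0 Y0.0
G1 X14.0 Y0.0
G1 X14.0 Y5.0
G1 X6.0 Y5.0
G1 X6.0 Y14.0
G1 X0.0 Y14.0
G1 X0.0 Y0.0
; layer 3
G0 Z2.6
G0 X0.0 Y0.0
G1 X14.0 Y0.0
G1 X14.0 Y5.0
G1 X6.0 Y5.0
G1 X6.0 Y14.0
G1 X0.0 Y14.0
G1 X0.0 Y0.0
; layer 4
G0 Z3.5
G0 X0.0 Y0.0
G1 X14.0 Y0.0
G1 X14.0 Y5.0
G1 X6.0 Y5.0
G1 X6.0 Y14.0
G1 X0.0 Y14.0
G1 X0.0 Y0.0
; layer 5
G0 Z4.4
G0 X0.0 Y0.0
G1 X14.0 Y0.0
G1 X14.0 Y5.0
G1 X6.0 Y5.0
G1 X6.0 Y14.0
G1 X0.0 Y14.0
G1 X0.0 Y0.0
; layer 6
G0 Z5.2
G0 X0.0 Y0.0
G1 X14.0 Y0.0
G1 X14.0 Y5.0
G1 X6.0 Y5.0
G1 X6.0 Y14.0
G1 X0.0 Y14.0
G1 X0.0 Y0.0
; layer 7
G0 Z6.1
G0 X0.0 Y0.0
G1 X14.0 Y0.0
G1 X14.0 Y5.0
G1 X6.0 Y5.0
G1 X6.0 Y14.0
G1 X0.0 Y14.0
G1 X0.0 Y0.0
; layer 8
G0 Z7.0
G0 X0.0 Y0.0
G1 X14.0 Y0.0
G1 X14.0 Y5.0
G1 X6.0 Y5.0
G1 X6.0 Y14.0
G1 X0.0 Y14.0
G1 X0.0 Y0.0
M2 ; end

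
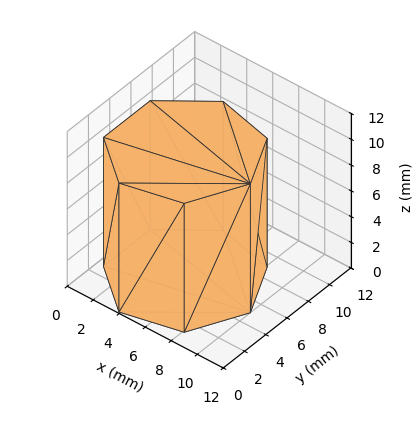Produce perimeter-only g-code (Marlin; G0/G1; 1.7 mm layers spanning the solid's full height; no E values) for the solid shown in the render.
Reading the render: the shape is a regular 7-sided prism (a cylinder approximated with 7 flat sides), circumscribed radius ≈ 5 mm, height ≈ 10 mm (dimensions read to the nearest mm from the axis ticks). For the g-code, the solid's height is divided into equal slices at the stated Δz and each level perimeter traced with G1 moves after a G0 lift.

; perimeter-only toolpath
G21 ; units = mm
G90 ; absolute positioning
G28 ; home
; layer 1
G0 Z1.7
G0 X10.0 Y5.0
G1 X8.1 Y8.9
G1 X3.9 Y9.9
G1 X0.5 Y7.2
G1 X0.5 Y2.8
G1 X3.9 Y0.1
G1 X8.1 Y1.1
G1 X10.0 Y5.0
; layer 2
G0 Z3.3
G0 X10.0 Y5.0
G1 X8.1 Y8.9
G1 X3.9 Y9.9
G1 X0.5 Y7.2
G1 X0.5 Y2.8
G1 X3.9 Y0.1
G1 X8.1 Y1.1
G1 X10.0 Y5.0
; layer 3
G0 Z5.0
G0 X10.0 Y5.0
G1 X8.1 Y8.9
G1 X3.9 Y9.9
G1 X0.5 Y7.2
G1 X0.5 Y2.8
G1 X3.9 Y0.1
G1 X8.1 Y1.1
G1 X10.0 Y5.0
; layer 4
G0 Z6.7
G0 X10.0 Y5.0
G1 X8.1 Y8.9
G1 X3.9 Y9.9
G1 X0.5 Y7.2
G1 X0.5 Y2.8
G1 X3.9 Y0.1
G1 X8.1 Y1.1
G1 X10.0 Y5.0
; layer 5
G0 Z8.3
G0 X10.0 Y5.0
G1 X8.1 Y8.9
G1 X3.9 Y9.9
G1 X0.5 Y7.2
G1 X0.5 Y2.8
G1 X3.9 Y0.1
G1 X8.1 Y1.1
G1 X10.0 Y5.0
; layer 6
G0 Z10.0
G0 X10.0 Y5.0
G1 X8.1 Y8.9
G1 X3.9 Y9.9
G1 X0.5 Y7.2
G1 X0.5 Y2.8
G1 X3.9 Y0.1
G1 X8.1 Y1.1
G1 X10.0 Y5.0
M2 ; end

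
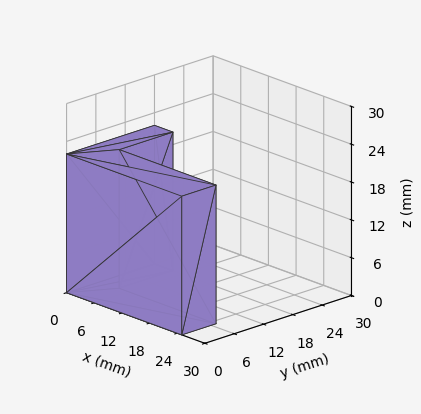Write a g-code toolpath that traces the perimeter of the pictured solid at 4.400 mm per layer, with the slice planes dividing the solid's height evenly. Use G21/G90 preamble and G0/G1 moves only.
Reading the render: the shape is an L-shaped prism: outer 25 × 18 mm, arm thicknesses ≈ 7 mm (horizontal) and 4 mm (vertical), extruded 22 mm in z (dimensions read to the nearest mm from the axis ticks). For the g-code, the solid's height is divided into equal slices at the stated Δz and each level perimeter traced with G1 moves after a G0 lift.

; perimeter-only toolpath
G21 ; units = mm
G90 ; absolute positioning
G28 ; home
; layer 1
G0 Z4.400
G0 X0.000 Y0.000
G1 X25.000 Y0.000
G1 X25.000 Y7.000
G1 X4.000 Y7.000
G1 X4.000 Y18.000
G1 X0.000 Y18.000
G1 X0.000 Y0.000
; layer 2
G0 Z8.800
G0 X0.000 Y0.000
G1 X25.000 Y0.000
G1 X25.000 Y7.000
G1 X4.000 Y7.000
G1 X4.000 Y18.000
G1 X0.000 Y18.000
G1 X0.000 Y0.000
; layer 3
G0 Z13.200
G0 X0.000 Y0.000
G1 X25.000 Y0.000
G1 X25.000 Y7.000
G1 X4.000 Y7.000
G1 X4.000 Y18.000
G1 X0.000 Y18.000
G1 X0.000 Y0.000
; layer 4
G0 Z17.600
G0 X0.000 Y0.000
G1 X25.000 Y0.000
G1 X25.000 Y7.000
G1 X4.000 Y7.000
G1 X4.000 Y18.000
G1 X0.000 Y18.000
G1 X0.000 Y0.000
; layer 5
G0 Z22.000
G0 X0.000 Y0.000
G1 X25.000 Y0.000
G1 X25.000 Y7.000
G1 X4.000 Y7.000
G1 X4.000 Y18.000
G1 X0.000 Y18.000
G1 X0.000 Y0.000
M2 ; end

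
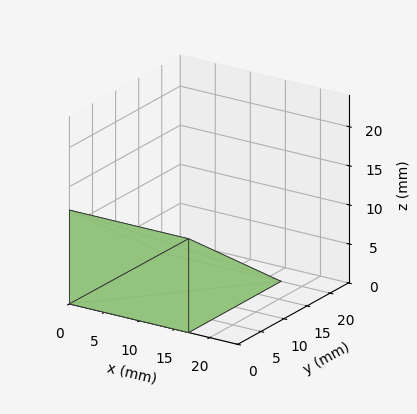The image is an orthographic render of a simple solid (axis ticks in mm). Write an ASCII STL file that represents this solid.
Reading the render: the shape is a wedge (ramp): 17 × 20 mm base, rising to 12 mm along the y=0 edge and sloping linearly to z=0 at y=20 (dimensions read to the nearest mm from the axis ticks). For the STL, each face is triangulated and given an outward normal.

solid part
  facet normal 0.0000 0.0000 -1.0000
    outer loop
      vertex 17.0 20.0 0.0
      vertex 17.0 0.0 0.0
      vertex 0.0 0.0 0.0
    endloop
  endfacet
  facet normal 0.0000 0.0000 -1.0000
    outer loop
      vertex 0.0 20.0 0.0
      vertex 17.0 20.0 0.0
      vertex 0.0 0.0 0.0
    endloop
  endfacet
  facet normal 0.0000 -1.0000 0.0000
    outer loop
      vertex 0.0 0.0 0.0
      vertex 17.0 0.0 0.0
      vertex 17.0 0.0 12.0
    endloop
  endfacet
  facet normal 0.0000 -1.0000 0.0000
    outer loop
      vertex 0.0 0.0 0.0
      vertex 17.0 0.0 12.0
      vertex 0.0 0.0 12.0
    endloop
  endfacet
  facet normal 0.0000 0.5145 0.8575
    outer loop
      vertex 0.0 0.0 12.0
      vertex 17.0 0.0 12.0
      vertex 17.0 20.0 0.0
    endloop
  endfacet
  facet normal 0.0000 0.5145 0.8575
    outer loop
      vertex 0.0 0.0 12.0
      vertex 17.0 20.0 0.0
      vertex 0.0 20.0 0.0
    endloop
  endfacet
  facet normal -1.0000 0.0000 0.0000
    outer loop
      vertex 0.0 0.0 12.0
      vertex 0.0 20.0 0.0
      vertex 0.0 0.0 0.0
    endloop
  endfacet
  facet normal 1.0000 0.0000 0.0000
    outer loop
      vertex 17.0 0.0 0.0
      vertex 17.0 20.0 0.0
      vertex 17.0 0.0 12.0
    endloop
  endfacet
endsolid part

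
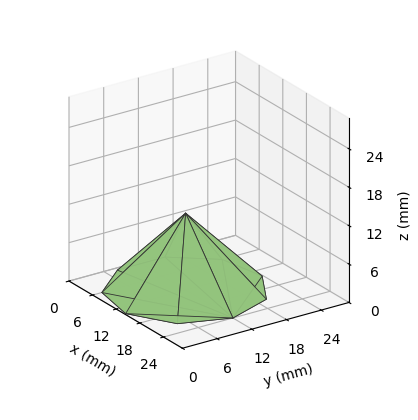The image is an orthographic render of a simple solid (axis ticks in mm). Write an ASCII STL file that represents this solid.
Reading the render: the shape is a regular 9-sided pyramid, base circumscribed radius ≈ 12 mm, apex at z ≈ 12 mm (dimensions read to the nearest mm from the axis ticks). For the STL, each face is triangulated and given an outward normal.

solid part
  facet normal 0.0000 0.0000 -1.0000
    outer loop
      vertex 14.1 23.8 0.0
      vertex 21.2 19.7 0.0
      vertex 24.0 12.0 0.0
    endloop
  endfacet
  facet normal 0.0000 0.0000 -1.0000
    outer loop
      vertex 6.0 22.4 0.0
      vertex 14.1 23.8 0.0
      vertex 24.0 12.0 0.0
    endloop
  endfacet
  facet normal 0.0000 0.0000 -1.0000
    outer loop
      vertex 0.7 16.1 0.0
      vertex 6.0 22.4 0.0
      vertex 24.0 12.0 0.0
    endloop
  endfacet
  facet normal 0.0000 0.0000 -1.0000
    outer loop
      vertex 0.7 7.9 0.0
      vertex 0.7 16.1 0.0
      vertex 24.0 12.0 0.0
    endloop
  endfacet
  facet normal 0.0000 0.0000 -1.0000
    outer loop
      vertex 6.0 1.6 0.0
      vertex 0.7 7.9 0.0
      vertex 24.0 12.0 0.0
    endloop
  endfacet
  facet normal 0.0000 0.0000 -1.0000
    outer loop
      vertex 14.1 0.2 0.0
      vertex 6.0 1.6 0.0
      vertex 24.0 12.0 0.0
    endloop
  endfacet
  facet normal 0.0000 0.0000 -1.0000
    outer loop
      vertex 21.2 4.3 0.0
      vertex 14.1 0.2 0.0
      vertex 24.0 12.0 0.0
    endloop
  endfacet
  facet normal 0.6848 0.2490 0.6848
    outer loop
      vertex 24.0 12.0 0.0
      vertex 21.2 19.7 0.0
      vertex 12.0 12.0 12.0
    endloop
  endfacet
  facet normal 0.3645 0.6313 0.6845
    outer loop
      vertex 21.2 19.7 0.0
      vertex 14.1 23.8 0.0
      vertex 12.0 12.0 12.0
    endloop
  endfacet
  facet normal -0.1241 0.7183 0.6846
    outer loop
      vertex 14.1 23.8 0.0
      vertex 6.0 22.4 0.0
      vertex 12.0 12.0 12.0
    endloop
  endfacet
  facet normal -0.5574 0.4689 0.6851
    outer loop
      vertex 6.0 22.4 0.0
      vertex 0.7 16.1 0.0
      vertex 12.0 12.0 12.0
    endloop
  endfacet
  facet normal -0.7280 0.0000 0.6856
    outer loop
      vertex 0.7 16.1 0.0
      vertex 0.7 7.9 0.0
      vertex 12.0 12.0 12.0
    endloop
  endfacet
  facet normal -0.5574 -0.4689 0.6851
    outer loop
      vertex 0.7 7.9 0.0
      vertex 6.0 1.6 0.0
      vertex 12.0 12.0 12.0
    endloop
  endfacet
  facet normal -0.1241 -0.7183 0.6846
    outer loop
      vertex 6.0 1.6 0.0
      vertex 14.1 0.2 0.0
      vertex 12.0 12.0 12.0
    endloop
  endfacet
  facet normal 0.3645 -0.6313 0.6845
    outer loop
      vertex 14.1 0.2 0.0
      vertex 21.2 4.3 0.0
      vertex 12.0 12.0 12.0
    endloop
  endfacet
  facet normal 0.6848 -0.2490 0.6848
    outer loop
      vertex 21.2 4.3 0.0
      vertex 24.0 12.0 0.0
      vertex 12.0 12.0 12.0
    endloop
  endfacet
endsolid part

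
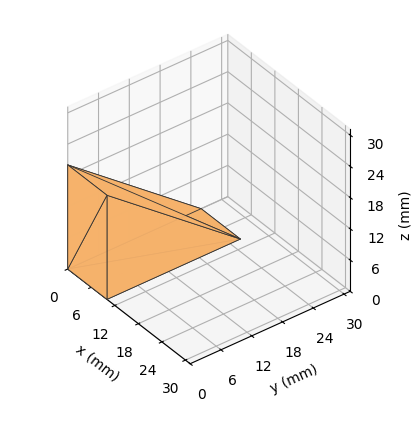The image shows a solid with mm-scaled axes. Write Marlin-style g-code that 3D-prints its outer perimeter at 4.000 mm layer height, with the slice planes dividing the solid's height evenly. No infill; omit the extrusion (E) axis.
Reading the render: the shape is a wedge (ramp): 10 × 26 mm base, rising to 20 mm along the y=0 edge and sloping linearly to z=0 at y=26 (dimensions read to the nearest mm from the axis ticks). For the g-code, the solid's height is divided into equal slices at the stated Δz and each level perimeter traced with G1 moves after a G0 lift.

; perimeter-only toolpath
G21 ; units = mm
G90 ; absolute positioning
G28 ; home
; layer 1
G0 Z4.000
G0 X0.000 Y0.000
G1 X10.000 Y0.000
G1 X10.000 Y20.800
G1 X0.000 Y20.800
G1 X0.000 Y0.000
; layer 2
G0 Z8.000
G0 X0.000 Y0.000
G1 X10.000 Y0.000
G1 X10.000 Y15.600
G1 X0.000 Y15.600
G1 X0.000 Y0.000
; layer 3
G0 Z12.000
G0 X0.000 Y0.000
G1 X10.000 Y0.000
G1 X10.000 Y10.400
G1 X0.000 Y10.400
G1 X0.000 Y0.000
; layer 4
G0 Z16.000
G0 X0.000 Y0.000
G1 X10.000 Y0.000
G1 X10.000 Y5.200
G1 X0.000 Y5.200
G1 X0.000 Y0.000
M2 ; end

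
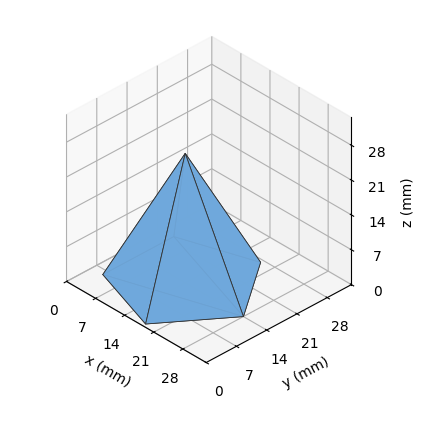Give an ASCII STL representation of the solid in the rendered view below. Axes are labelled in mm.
Reading the render: the shape is a regular 5-sided pyramid, base circumscribed radius ≈ 14 mm, apex at z ≈ 26 mm (dimensions read to the nearest mm from the axis ticks). For the STL, each face is triangulated and given an outward normal.

solid part
  facet normal 0.0000 0.0000 -1.0000
    outer loop
      vertex 2.7 22.2 0.0
      vertex 18.3 27.3 0.0
      vertex 28.0 14.0 0.0
    endloop
  endfacet
  facet normal 0.0000 0.0000 -1.0000
    outer loop
      vertex 2.7 5.8 0.0
      vertex 2.7 22.2 0.0
      vertex 28.0 14.0 0.0
    endloop
  endfacet
  facet normal 0.0000 0.0000 -1.0000
    outer loop
      vertex 18.3 0.7 0.0
      vertex 2.7 5.8 0.0
      vertex 28.0 14.0 0.0
    endloop
  endfacet
  facet normal 0.7409 0.5403 0.3989
    outer loop
      vertex 28.0 14.0 0.0
      vertex 18.3 27.3 0.0
      vertex 14.0 14.0 26.0
    endloop
  endfacet
  facet normal -0.2850 0.8717 0.3988
    outer loop
      vertex 18.3 27.3 0.0
      vertex 2.7 22.2 0.0
      vertex 14.0 14.0 26.0
    endloop
  endfacet
  facet normal -0.9171 0.0000 0.3986
    outer loop
      vertex 2.7 22.2 0.0
      vertex 2.7 5.8 0.0
      vertex 14.0 14.0 26.0
    endloop
  endfacet
  facet normal -0.2850 -0.8717 0.3988
    outer loop
      vertex 2.7 5.8 0.0
      vertex 18.3 0.7 0.0
      vertex 14.0 14.0 26.0
    endloop
  endfacet
  facet normal 0.7409 -0.5403 0.3989
    outer loop
      vertex 18.3 0.7 0.0
      vertex 28.0 14.0 0.0
      vertex 14.0 14.0 26.0
    endloop
  endfacet
endsolid part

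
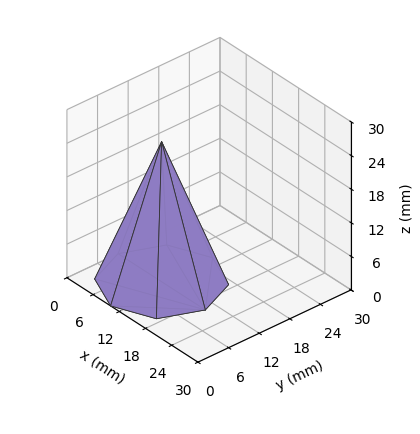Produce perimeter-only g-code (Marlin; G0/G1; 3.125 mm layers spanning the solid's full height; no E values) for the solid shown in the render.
Reading the render: the shape is a regular 8-sided pyramid, base circumscribed radius ≈ 10 mm, apex at z ≈ 25 mm (dimensions read to the nearest mm from the axis ticks). For the g-code, the solid's height is divided into equal slices at the stated Δz and each level perimeter traced with G1 moves after a G0 lift.

; perimeter-only toolpath
G21 ; units = mm
G90 ; absolute positioning
G28 ; home
; layer 1
G0 Z3.125
G0 X18.750 Y10.000
G1 X16.187 Y16.187
G1 X10.000 Y18.750
G1 X3.813 Y16.187
G1 X1.250 Y10.000
G1 X3.813 Y3.813
G1 X10.000 Y1.250
G1 X16.187 Y3.813
G1 X18.750 Y10.000
; layer 2
G0 Z6.250
G0 X17.500 Y10.000
G1 X15.303 Y15.303
G1 X10.000 Y17.500
G1 X4.697 Y15.303
G1 X2.500 Y10.000
G1 X4.697 Y4.697
G1 X10.000 Y2.500
G1 X15.303 Y4.697
G1 X17.500 Y10.000
; layer 3
G0 Z9.375
G0 X16.250 Y10.000
G1 X14.419 Y14.419
G1 X10.000 Y16.250
G1 X5.581 Y14.419
G1 X3.750 Y10.000
G1 X5.581 Y5.581
G1 X10.000 Y3.750
G1 X14.419 Y5.581
G1 X16.250 Y10.000
; layer 4
G0 Z12.500
G0 X15.000 Y10.000
G1 X13.536 Y13.536
G1 X10.000 Y15.000
G1 X6.465 Y13.536
G1 X5.000 Y10.000
G1 X6.465 Y6.465
G1 X10.000 Y5.000
G1 X13.536 Y6.465
G1 X15.000 Y10.000
; layer 5
G0 Z15.625
G0 X13.750 Y10.000
G1 X12.652 Y12.652
G1 X10.000 Y13.750
G1 X7.348 Y12.652
G1 X6.250 Y10.000
G1 X7.348 Y7.348
G1 X10.000 Y6.250
G1 X12.652 Y7.348
G1 X13.750 Y10.000
; layer 6
G0 Z18.750
G0 X12.500 Y10.000
G1 X11.768 Y11.768
G1 X10.000 Y12.500
G1 X8.232 Y11.768
G1 X7.500 Y10.000
G1 X8.232 Y8.232
G1 X10.000 Y7.500
G1 X11.768 Y8.232
G1 X12.500 Y10.000
; layer 7
G0 Z21.875
G0 X11.250 Y10.000
G1 X10.884 Y10.884
G1 X10.000 Y11.250
G1 X9.116 Y10.884
G1 X8.750 Y10.000
G1 X9.116 Y9.116
G1 X10.000 Y8.750
G1 X10.884 Y9.116
G1 X11.250 Y10.000
M2 ; end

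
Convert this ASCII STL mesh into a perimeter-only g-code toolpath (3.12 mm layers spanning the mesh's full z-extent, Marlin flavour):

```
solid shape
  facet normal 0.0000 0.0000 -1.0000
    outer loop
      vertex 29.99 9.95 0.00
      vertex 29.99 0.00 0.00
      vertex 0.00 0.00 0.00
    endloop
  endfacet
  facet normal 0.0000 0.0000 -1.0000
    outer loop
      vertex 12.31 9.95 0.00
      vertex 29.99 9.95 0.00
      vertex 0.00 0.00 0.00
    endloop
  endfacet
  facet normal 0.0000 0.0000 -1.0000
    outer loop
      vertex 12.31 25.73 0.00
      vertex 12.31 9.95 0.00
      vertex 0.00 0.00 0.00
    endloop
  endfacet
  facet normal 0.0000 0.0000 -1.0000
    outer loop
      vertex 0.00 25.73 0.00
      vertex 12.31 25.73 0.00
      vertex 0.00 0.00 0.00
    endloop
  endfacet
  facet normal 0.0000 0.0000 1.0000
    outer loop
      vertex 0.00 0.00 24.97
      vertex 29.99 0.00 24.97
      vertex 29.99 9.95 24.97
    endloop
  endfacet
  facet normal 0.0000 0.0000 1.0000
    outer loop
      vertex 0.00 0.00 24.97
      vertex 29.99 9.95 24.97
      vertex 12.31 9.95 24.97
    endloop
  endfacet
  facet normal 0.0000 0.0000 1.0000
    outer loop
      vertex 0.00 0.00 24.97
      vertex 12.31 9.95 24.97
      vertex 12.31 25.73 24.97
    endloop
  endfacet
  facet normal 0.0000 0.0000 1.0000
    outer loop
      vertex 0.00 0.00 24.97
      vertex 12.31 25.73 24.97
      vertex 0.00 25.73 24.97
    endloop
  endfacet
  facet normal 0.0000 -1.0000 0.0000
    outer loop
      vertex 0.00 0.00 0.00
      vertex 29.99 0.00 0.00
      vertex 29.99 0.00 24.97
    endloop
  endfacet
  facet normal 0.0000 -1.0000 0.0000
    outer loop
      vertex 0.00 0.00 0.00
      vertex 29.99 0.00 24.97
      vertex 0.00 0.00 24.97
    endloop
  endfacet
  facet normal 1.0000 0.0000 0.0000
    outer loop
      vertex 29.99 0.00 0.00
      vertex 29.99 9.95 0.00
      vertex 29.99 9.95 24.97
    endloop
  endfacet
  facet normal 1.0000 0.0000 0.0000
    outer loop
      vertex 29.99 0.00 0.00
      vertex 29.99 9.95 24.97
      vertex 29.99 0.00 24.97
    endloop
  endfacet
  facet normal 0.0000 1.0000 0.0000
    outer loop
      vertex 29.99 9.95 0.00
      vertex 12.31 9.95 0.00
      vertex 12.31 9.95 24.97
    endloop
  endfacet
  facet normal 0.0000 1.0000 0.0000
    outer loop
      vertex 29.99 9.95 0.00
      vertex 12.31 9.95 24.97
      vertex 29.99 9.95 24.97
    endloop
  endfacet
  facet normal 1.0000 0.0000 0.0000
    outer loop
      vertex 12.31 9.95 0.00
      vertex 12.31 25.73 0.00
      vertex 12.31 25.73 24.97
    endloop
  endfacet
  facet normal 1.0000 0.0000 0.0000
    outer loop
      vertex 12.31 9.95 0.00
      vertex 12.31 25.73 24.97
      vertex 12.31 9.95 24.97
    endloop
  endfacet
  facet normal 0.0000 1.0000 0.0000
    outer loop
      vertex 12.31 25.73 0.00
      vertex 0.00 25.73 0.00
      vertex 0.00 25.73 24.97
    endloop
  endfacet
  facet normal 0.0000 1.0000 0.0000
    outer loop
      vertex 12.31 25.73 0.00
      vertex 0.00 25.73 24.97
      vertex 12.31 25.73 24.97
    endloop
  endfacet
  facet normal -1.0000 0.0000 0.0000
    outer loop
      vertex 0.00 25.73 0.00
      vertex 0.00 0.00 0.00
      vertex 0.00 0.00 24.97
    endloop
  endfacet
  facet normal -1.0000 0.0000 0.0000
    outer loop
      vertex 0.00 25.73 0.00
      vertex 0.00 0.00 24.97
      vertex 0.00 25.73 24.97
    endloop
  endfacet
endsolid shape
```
; perimeter-only toolpath
G21 ; units = mm
G90 ; absolute positioning
G28 ; home
; layer 1
G0 Z3.12
G0 X0.00 Y0.00
G1 X29.99 Y0.00
G1 X29.99 Y9.95
G1 X12.31 Y9.95
G1 X12.31 Y25.73
G1 X0.00 Y25.73
G1 X0.00 Y0.00
; layer 2
G0 Z6.24
G0 X0.00 Y0.00
G1 X29.99 Y0.00
G1 X29.99 Y9.95
G1 X12.31 Y9.95
G1 X12.31 Y25.73
G1 X0.00 Y25.73
G1 X0.00 Y0.00
; layer 3
G0 Z9.36
G0 X0.00 Y0.00
G1 X29.99 Y0.00
G1 X29.99 Y9.95
G1 X12.31 Y9.95
G1 X12.31 Y25.73
G1 X0.00 Y25.73
G1 X0.00 Y0.00
; layer 4
G0 Z12.48
G0 X0.00 Y0.00
G1 X29.99 Y0.00
G1 X29.99 Y9.95
G1 X12.31 Y9.95
G1 X12.31 Y25.73
G1 X0.00 Y25.73
G1 X0.00 Y0.00
; layer 5
G0 Z15.61
G0 X0.00 Y0.00
G1 X29.99 Y0.00
G1 X29.99 Y9.95
G1 X12.31 Y9.95
G1 X12.31 Y25.73
G1 X0.00 Y25.73
G1 X0.00 Y0.00
; layer 6
G0 Z18.73
G0 X0.00 Y0.00
G1 X29.99 Y0.00
G1 X29.99 Y9.95
G1 X12.31 Y9.95
G1 X12.31 Y25.73
G1 X0.00 Y25.73
G1 X0.00 Y0.00
; layer 7
G0 Z21.85
G0 X0.00 Y0.00
G1 X29.99 Y0.00
G1 X29.99 Y9.95
G1 X12.31 Y9.95
G1 X12.31 Y25.73
G1 X0.00 Y25.73
G1 X0.00 Y0.00
; layer 8
G0 Z24.97
G0 X0.00 Y0.00
G1 X29.99 Y0.00
G1 X29.99 Y9.95
G1 X12.31 Y9.95
G1 X12.31 Y25.73
G1 X0.00 Y25.73
G1 X0.00 Y0.00
M2 ; end

The solid is an L-shaped prism: outer 30 × 25.7 mm, arm thicknesses ≈ 9.95 mm (horizontal) and 12.3 mm (vertical), extruded 25 mm in z. Slicing at Δz = 3.12 mm — 8 equal slices spanning the solid's height, so layer i sits at z = i·h/8 — gives 8 non-empty perimeters. Each is a 6-segment closed polygon; G0 lifts to the layer z and rapids to the start vertex, then G1 traces the edges.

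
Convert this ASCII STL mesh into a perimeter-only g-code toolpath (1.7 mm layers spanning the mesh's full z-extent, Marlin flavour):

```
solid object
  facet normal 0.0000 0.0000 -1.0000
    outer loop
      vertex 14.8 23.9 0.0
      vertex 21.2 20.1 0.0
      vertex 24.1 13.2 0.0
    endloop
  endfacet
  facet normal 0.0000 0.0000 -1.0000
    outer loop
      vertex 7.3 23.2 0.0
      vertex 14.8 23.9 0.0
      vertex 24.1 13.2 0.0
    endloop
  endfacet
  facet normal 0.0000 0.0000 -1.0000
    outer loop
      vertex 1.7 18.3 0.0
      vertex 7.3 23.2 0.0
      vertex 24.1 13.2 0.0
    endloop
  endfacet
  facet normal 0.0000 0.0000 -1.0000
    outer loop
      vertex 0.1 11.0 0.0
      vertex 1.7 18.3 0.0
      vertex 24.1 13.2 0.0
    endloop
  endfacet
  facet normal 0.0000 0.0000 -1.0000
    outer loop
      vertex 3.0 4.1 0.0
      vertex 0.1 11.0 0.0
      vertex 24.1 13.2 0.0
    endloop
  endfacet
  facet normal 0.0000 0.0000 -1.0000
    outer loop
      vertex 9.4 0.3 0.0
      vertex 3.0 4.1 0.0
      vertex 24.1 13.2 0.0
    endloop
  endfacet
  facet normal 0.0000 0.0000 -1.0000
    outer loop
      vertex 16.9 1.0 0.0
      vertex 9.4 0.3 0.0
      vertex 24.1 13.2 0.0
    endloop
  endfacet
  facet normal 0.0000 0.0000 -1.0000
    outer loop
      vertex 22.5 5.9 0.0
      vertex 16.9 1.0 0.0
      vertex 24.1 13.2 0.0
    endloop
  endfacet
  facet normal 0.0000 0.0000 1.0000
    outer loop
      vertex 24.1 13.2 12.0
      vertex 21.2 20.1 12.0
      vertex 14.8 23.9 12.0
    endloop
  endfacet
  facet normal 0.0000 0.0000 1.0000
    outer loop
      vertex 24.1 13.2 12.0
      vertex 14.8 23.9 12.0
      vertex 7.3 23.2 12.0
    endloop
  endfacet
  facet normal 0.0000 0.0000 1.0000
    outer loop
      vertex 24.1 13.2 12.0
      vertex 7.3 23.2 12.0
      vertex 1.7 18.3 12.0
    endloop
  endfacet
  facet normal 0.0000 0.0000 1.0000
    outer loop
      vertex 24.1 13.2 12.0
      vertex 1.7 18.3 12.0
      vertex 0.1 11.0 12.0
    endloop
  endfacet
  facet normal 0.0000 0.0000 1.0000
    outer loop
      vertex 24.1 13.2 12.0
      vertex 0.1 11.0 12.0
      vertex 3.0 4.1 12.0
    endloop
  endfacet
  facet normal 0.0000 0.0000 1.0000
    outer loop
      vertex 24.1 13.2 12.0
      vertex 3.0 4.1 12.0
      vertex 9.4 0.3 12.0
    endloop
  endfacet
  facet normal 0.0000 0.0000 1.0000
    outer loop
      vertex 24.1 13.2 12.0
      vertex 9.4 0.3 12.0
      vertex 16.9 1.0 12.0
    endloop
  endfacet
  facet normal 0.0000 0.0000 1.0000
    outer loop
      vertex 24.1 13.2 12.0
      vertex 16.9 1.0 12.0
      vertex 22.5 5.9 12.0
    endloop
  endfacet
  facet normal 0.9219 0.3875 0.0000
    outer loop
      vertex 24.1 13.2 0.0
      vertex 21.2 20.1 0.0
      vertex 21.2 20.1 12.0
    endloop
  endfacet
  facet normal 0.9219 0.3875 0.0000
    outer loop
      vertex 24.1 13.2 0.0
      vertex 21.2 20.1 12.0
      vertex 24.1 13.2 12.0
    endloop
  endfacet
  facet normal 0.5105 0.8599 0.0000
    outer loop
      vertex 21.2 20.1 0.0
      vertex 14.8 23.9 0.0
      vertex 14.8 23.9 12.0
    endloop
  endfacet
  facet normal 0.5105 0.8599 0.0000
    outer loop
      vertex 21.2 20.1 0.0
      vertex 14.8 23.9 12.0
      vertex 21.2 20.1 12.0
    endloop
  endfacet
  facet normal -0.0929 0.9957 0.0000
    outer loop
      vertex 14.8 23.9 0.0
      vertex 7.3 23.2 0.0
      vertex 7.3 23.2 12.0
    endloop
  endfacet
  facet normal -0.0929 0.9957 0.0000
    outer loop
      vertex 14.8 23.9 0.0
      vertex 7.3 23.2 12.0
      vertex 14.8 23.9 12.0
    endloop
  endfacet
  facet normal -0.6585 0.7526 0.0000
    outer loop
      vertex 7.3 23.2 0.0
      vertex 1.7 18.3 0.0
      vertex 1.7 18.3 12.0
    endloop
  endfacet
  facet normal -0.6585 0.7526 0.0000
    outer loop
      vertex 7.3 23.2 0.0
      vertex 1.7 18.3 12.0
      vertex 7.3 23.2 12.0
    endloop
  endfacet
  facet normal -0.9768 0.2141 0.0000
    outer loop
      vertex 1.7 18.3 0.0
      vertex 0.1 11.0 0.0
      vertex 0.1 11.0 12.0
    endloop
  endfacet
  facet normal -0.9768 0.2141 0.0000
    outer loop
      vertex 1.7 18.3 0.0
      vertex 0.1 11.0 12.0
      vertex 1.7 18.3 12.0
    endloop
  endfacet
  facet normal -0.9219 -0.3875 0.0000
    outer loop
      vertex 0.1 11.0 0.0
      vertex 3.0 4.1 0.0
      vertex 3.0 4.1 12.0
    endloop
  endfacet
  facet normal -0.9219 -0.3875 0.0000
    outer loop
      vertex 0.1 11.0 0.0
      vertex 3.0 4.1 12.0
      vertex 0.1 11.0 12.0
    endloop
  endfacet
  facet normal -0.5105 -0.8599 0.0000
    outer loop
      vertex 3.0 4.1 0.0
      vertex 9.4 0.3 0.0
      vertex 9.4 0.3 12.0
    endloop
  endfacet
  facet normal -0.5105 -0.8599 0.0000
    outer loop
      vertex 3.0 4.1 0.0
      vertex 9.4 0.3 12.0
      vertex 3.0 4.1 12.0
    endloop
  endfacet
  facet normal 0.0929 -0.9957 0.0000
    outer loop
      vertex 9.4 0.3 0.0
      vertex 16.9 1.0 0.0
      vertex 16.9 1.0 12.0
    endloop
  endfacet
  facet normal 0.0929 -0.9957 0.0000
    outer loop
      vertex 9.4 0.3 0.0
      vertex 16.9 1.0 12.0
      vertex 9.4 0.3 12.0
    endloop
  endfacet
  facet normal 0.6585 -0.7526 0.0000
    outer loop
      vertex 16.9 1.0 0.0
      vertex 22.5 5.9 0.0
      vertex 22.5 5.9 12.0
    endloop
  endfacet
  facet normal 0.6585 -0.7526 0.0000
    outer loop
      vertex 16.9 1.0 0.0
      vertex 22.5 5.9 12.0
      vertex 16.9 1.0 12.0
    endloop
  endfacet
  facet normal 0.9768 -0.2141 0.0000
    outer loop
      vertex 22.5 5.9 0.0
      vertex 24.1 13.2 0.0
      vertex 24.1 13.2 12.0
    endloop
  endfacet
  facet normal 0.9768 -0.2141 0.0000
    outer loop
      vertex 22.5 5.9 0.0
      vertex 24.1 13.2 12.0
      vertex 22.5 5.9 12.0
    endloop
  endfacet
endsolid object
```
; perimeter-only toolpath
G21 ; units = mm
G90 ; absolute positioning
G28 ; home
; layer 1
G0 Z1.7
G0 X24.1 Y13.2
G1 X21.2 Y20.1
G1 X14.8 Y23.9
G1 X7.3 Y23.2
G1 X1.7 Y18.3
G1 X0.1 Y11.0
G1 X3.0 Y4.1
G1 X9.4 Y0.3
G1 X16.9 Y1.0
G1 X22.5 Y5.9
G1 X24.1 Y13.2
; layer 2
G0 Z3.4
G0 X24.1 Y13.2
G1 X21.2 Y20.1
G1 X14.8 Y23.9
G1 X7.3 Y23.2
G1 X1.7 Y18.3
G1 X0.1 Y11.0
G1 X3.0 Y4.1
G1 X9.4 Y0.3
G1 X16.9 Y1.0
G1 X22.5 Y5.9
G1 X24.1 Y13.2
; layer 3
G0 Z5.1
G0 X24.1 Y13.2
G1 X21.2 Y20.1
G1 X14.8 Y23.9
G1 X7.3 Y23.2
G1 X1.7 Y18.3
G1 X0.1 Y11.0
G1 X3.0 Y4.1
G1 X9.4 Y0.3
G1 X16.9 Y1.0
G1 X22.5 Y5.9
G1 X24.1 Y13.2
; layer 4
G0 Z6.9
G0 X24.1 Y13.2
G1 X21.2 Y20.1
G1 X14.8 Y23.9
G1 X7.3 Y23.2
G1 X1.7 Y18.3
G1 X0.1 Y11.0
G1 X3.0 Y4.1
G1 X9.4 Y0.3
G1 X16.9 Y1.0
G1 X22.5 Y5.9
G1 X24.1 Y13.2
; layer 5
G0 Z8.6
G0 X24.1 Y13.2
G1 X21.2 Y20.1
G1 X14.8 Y23.9
G1 X7.3 Y23.2
G1 X1.7 Y18.3
G1 X0.1 Y11.0
G1 X3.0 Y4.1
G1 X9.4 Y0.3
G1 X16.9 Y1.0
G1 X22.5 Y5.9
G1 X24.1 Y13.2
; layer 6
G0 Z10.3
G0 X24.1 Y13.2
G1 X21.2 Y20.1
G1 X14.8 Y23.9
G1 X7.3 Y23.2
G1 X1.7 Y18.3
G1 X0.1 Y11.0
G1 X3.0 Y4.1
G1 X9.4 Y0.3
G1 X16.9 Y1.0
G1 X22.5 Y5.9
G1 X24.1 Y13.2
; layer 7
G0 Z12.0
G0 X24.1 Y13.2
G1 X21.2 Y20.1
G1 X14.8 Y23.9
G1 X7.3 Y23.2
G1 X1.7 Y18.3
G1 X0.1 Y11.0
G1 X3.0 Y4.1
G1 X9.4 Y0.3
G1 X16.9 Y1.0
G1 X22.5 Y5.9
G1 X24.1 Y13.2
M2 ; end

The solid is a regular 10-sided prism (a cylinder approximated with 10 flat sides), circumscribed radius ≈ 12.1 mm, height ≈ 12 mm. Slicing at Δz = 1.7 mm — 7 equal slices spanning the solid's height, so layer i sits at z = i·h/7 — gives 7 non-empty perimeters. Each is a 10-segment closed polygon; G0 lifts to the layer z and rapids to the start vertex, then G1 traces the edges.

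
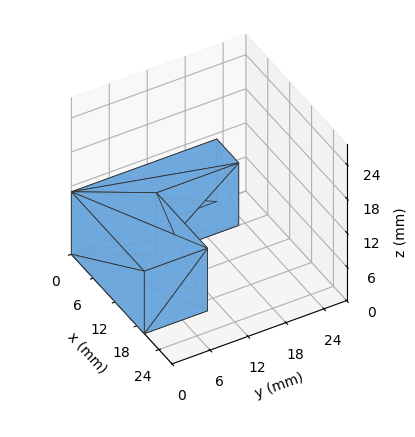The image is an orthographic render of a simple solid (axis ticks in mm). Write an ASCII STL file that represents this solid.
Reading the render: the shape is an L-shaped prism: outer 20 × 23 mm, arm thicknesses ≈ 10 mm (horizontal) and 6 mm (vertical), extruded 11 mm in z (dimensions read to the nearest mm from the axis ticks). For the STL, each face is triangulated and given an outward normal.

solid part
  facet normal 0.0000 0.0000 -1.0000
    outer loop
      vertex 20.000 10.000 0.000
      vertex 20.000 0.000 0.000
      vertex 0.000 0.000 0.000
    endloop
  endfacet
  facet normal 0.0000 0.0000 -1.0000
    outer loop
      vertex 6.000 10.000 0.000
      vertex 20.000 10.000 0.000
      vertex 0.000 0.000 0.000
    endloop
  endfacet
  facet normal 0.0000 0.0000 -1.0000
    outer loop
      vertex 6.000 23.000 0.000
      vertex 6.000 10.000 0.000
      vertex 0.000 0.000 0.000
    endloop
  endfacet
  facet normal 0.0000 0.0000 -1.0000
    outer loop
      vertex 0.000 23.000 0.000
      vertex 6.000 23.000 0.000
      vertex 0.000 0.000 0.000
    endloop
  endfacet
  facet normal 0.0000 0.0000 1.0000
    outer loop
      vertex 0.000 0.000 11.000
      vertex 20.000 0.000 11.000
      vertex 20.000 10.000 11.000
    endloop
  endfacet
  facet normal 0.0000 0.0000 1.0000
    outer loop
      vertex 0.000 0.000 11.000
      vertex 20.000 10.000 11.000
      vertex 6.000 10.000 11.000
    endloop
  endfacet
  facet normal 0.0000 0.0000 1.0000
    outer loop
      vertex 0.000 0.000 11.000
      vertex 6.000 10.000 11.000
      vertex 6.000 23.000 11.000
    endloop
  endfacet
  facet normal 0.0000 0.0000 1.0000
    outer loop
      vertex 0.000 0.000 11.000
      vertex 6.000 23.000 11.000
      vertex 0.000 23.000 11.000
    endloop
  endfacet
  facet normal 0.0000 -1.0000 0.0000
    outer loop
      vertex 0.000 0.000 0.000
      vertex 20.000 0.000 0.000
      vertex 20.000 0.000 11.000
    endloop
  endfacet
  facet normal 0.0000 -1.0000 0.0000
    outer loop
      vertex 0.000 0.000 0.000
      vertex 20.000 0.000 11.000
      vertex 0.000 0.000 11.000
    endloop
  endfacet
  facet normal 1.0000 0.0000 0.0000
    outer loop
      vertex 20.000 0.000 0.000
      vertex 20.000 10.000 0.000
      vertex 20.000 10.000 11.000
    endloop
  endfacet
  facet normal 1.0000 0.0000 0.0000
    outer loop
      vertex 20.000 0.000 0.000
      vertex 20.000 10.000 11.000
      vertex 20.000 0.000 11.000
    endloop
  endfacet
  facet normal 0.0000 1.0000 0.0000
    outer loop
      vertex 20.000 10.000 0.000
      vertex 6.000 10.000 0.000
      vertex 6.000 10.000 11.000
    endloop
  endfacet
  facet normal 0.0000 1.0000 0.0000
    outer loop
      vertex 20.000 10.000 0.000
      vertex 6.000 10.000 11.000
      vertex 20.000 10.000 11.000
    endloop
  endfacet
  facet normal 1.0000 0.0000 0.0000
    outer loop
      vertex 6.000 10.000 0.000
      vertex 6.000 23.000 0.000
      vertex 6.000 23.000 11.000
    endloop
  endfacet
  facet normal 1.0000 0.0000 0.0000
    outer loop
      vertex 6.000 10.000 0.000
      vertex 6.000 23.000 11.000
      vertex 6.000 10.000 11.000
    endloop
  endfacet
  facet normal 0.0000 1.0000 0.0000
    outer loop
      vertex 6.000 23.000 0.000
      vertex 0.000 23.000 0.000
      vertex 0.000 23.000 11.000
    endloop
  endfacet
  facet normal 0.0000 1.0000 0.0000
    outer loop
      vertex 6.000 23.000 0.000
      vertex 0.000 23.000 11.000
      vertex 6.000 23.000 11.000
    endloop
  endfacet
  facet normal -1.0000 0.0000 0.0000
    outer loop
      vertex 0.000 23.000 0.000
      vertex 0.000 0.000 0.000
      vertex 0.000 0.000 11.000
    endloop
  endfacet
  facet normal -1.0000 0.0000 0.0000
    outer loop
      vertex 0.000 23.000 0.000
      vertex 0.000 0.000 11.000
      vertex 0.000 23.000 11.000
    endloop
  endfacet
endsolid part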